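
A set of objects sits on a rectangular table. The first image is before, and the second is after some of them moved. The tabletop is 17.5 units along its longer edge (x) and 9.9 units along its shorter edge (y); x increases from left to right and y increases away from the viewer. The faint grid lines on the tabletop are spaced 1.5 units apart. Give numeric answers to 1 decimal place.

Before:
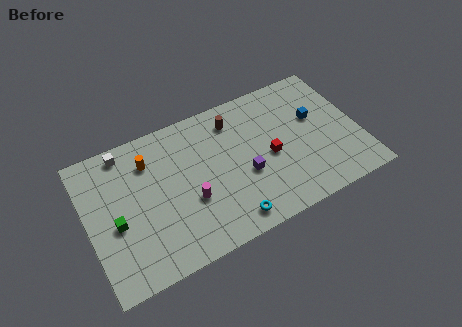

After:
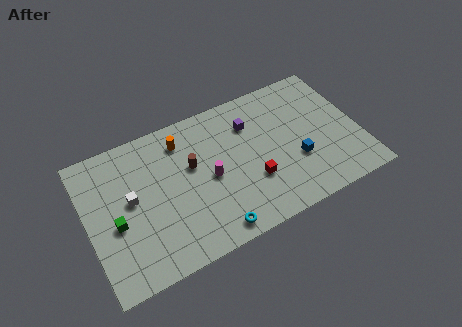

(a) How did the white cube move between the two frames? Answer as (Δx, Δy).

(0.0, -3.4)

From the two frames, the white cube sits at roughly (2.8, 8.8) before and (2.8, 5.4) after.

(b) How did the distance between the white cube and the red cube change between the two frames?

-2.0

Before: roughly 9.9 units apart; after: 7.9. That's 2.0 units closer together.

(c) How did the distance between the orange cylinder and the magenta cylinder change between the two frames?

-0.8

The distance was about 4.4 in the first image and 3.6 in the second, so they moved 0.8 units closer together.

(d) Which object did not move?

the green cube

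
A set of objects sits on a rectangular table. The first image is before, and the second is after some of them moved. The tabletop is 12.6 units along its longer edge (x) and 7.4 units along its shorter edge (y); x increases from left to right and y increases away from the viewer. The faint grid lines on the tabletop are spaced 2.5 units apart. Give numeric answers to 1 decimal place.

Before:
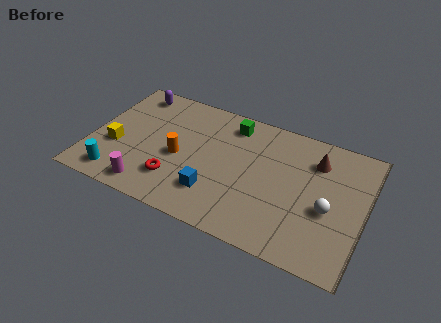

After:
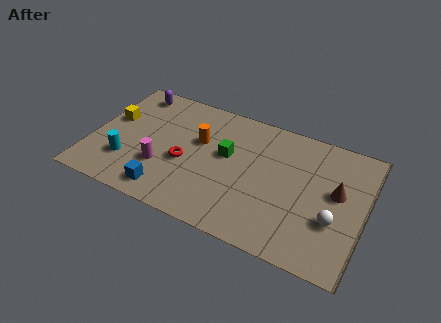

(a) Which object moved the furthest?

the blue cube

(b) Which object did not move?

the purple capsule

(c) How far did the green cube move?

1.9

The green cube was near (6.2, 6.2) before and (6.2, 4.3) after, so it travelled √(0.0² + 1.9²) ≈ 1.9 units.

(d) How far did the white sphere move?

0.6

From (11.0, 3.1) to (11.3, 2.6), the white sphere covered √(0.3² + 0.5²) ≈ 0.6 units.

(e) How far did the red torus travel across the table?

1.2

The red torus moved from about (4.1, 1.9) to (4.4, 3.1), a distance of √(0.3² + 1.2²) ≈ 1.2.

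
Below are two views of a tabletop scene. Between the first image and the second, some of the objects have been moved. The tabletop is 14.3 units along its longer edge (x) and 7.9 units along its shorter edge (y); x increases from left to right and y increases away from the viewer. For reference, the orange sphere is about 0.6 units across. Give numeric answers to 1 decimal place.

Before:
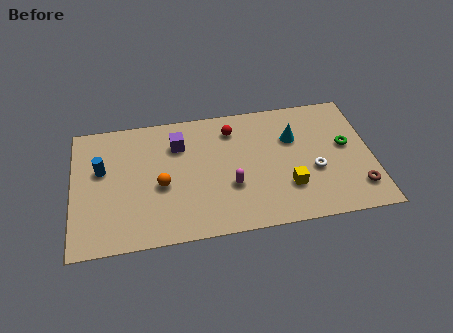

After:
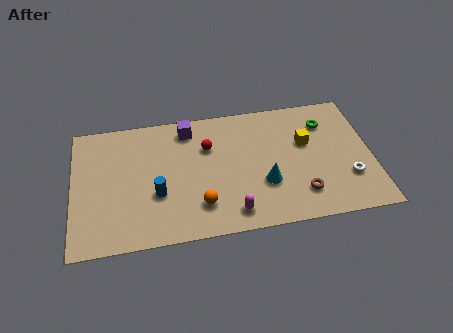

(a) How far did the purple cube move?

1.0

The purple cube moved from about (5.1, 5.8) to (5.6, 6.7), a distance of √(0.5² + 0.9²) ≈ 1.0.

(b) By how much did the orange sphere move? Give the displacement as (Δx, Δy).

(1.8, -1.5)

The orange sphere started near (4.2, 3.4) and ended near (6.0, 1.9).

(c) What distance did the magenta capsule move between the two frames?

1.6

The magenta capsule was near (7.5, 2.8) before and (7.5, 1.2) after, so it travelled √(0.0² + 1.6²) ≈ 1.6 units.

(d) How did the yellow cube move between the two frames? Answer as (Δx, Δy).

(1.0, 2.6)

The yellow cube started near (10.2, 2.3) and ended near (11.2, 4.9).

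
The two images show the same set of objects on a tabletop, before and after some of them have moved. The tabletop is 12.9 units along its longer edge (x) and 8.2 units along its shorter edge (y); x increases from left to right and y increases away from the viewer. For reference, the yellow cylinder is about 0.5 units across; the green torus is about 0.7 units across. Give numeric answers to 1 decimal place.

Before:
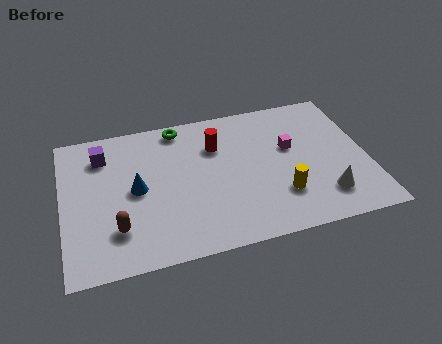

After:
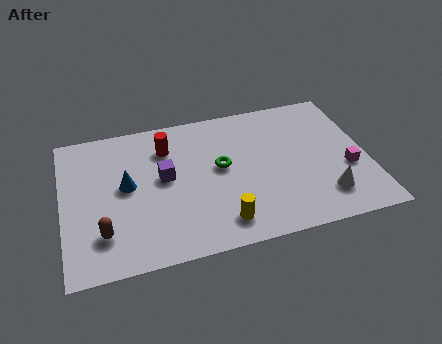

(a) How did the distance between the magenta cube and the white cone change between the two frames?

-1.6

The distance was about 3.3 in the first image and 1.7 in the second, so they moved 1.6 units closer together.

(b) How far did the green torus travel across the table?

3.2

The green torus was near (5.1, 7.3) before and (6.7, 4.5) after, so it travelled √(1.6² + 2.8²) ≈ 3.2 units.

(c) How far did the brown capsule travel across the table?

0.6

From (2.2, 2.1) to (1.6, 2.0), the brown capsule covered √(0.6² + 0.1²) ≈ 0.6 units.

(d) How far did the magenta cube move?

2.9

The magenta cube was near (9.7, 4.9) before and (12.0, 3.1) after, so it travelled √(2.3² + 1.8²) ≈ 2.9 units.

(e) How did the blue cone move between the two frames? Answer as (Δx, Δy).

(-0.4, 0.3)

From the two frames, the blue cone sits at roughly (3.1, 4.1) before and (2.7, 4.4) after.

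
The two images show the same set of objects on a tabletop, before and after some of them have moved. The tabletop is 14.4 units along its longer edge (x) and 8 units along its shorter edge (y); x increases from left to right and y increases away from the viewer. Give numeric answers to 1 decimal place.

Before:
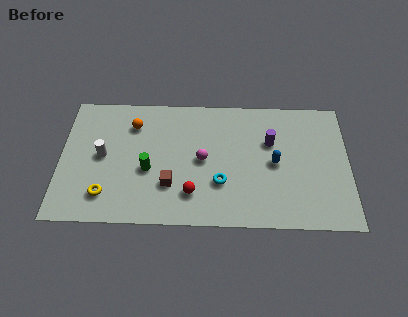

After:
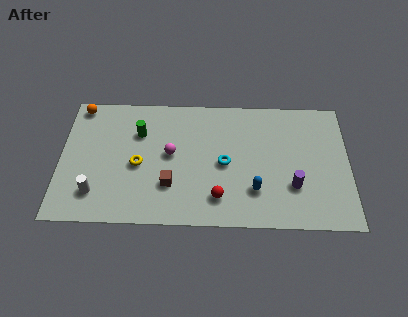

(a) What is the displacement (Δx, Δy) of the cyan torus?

(0.2, 1.2)

The cyan torus was at about (8.0, 2.6) and moved to about (8.2, 3.8).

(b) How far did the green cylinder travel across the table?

2.4

From (4.4, 3.3) to (3.9, 5.6), the green cylinder covered √(0.5² + 2.3²) ≈ 2.4 units.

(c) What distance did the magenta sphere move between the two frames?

1.6

From (7.1, 4.0) to (5.5, 4.3), the magenta sphere covered √(1.6² + 0.3²) ≈ 1.6 units.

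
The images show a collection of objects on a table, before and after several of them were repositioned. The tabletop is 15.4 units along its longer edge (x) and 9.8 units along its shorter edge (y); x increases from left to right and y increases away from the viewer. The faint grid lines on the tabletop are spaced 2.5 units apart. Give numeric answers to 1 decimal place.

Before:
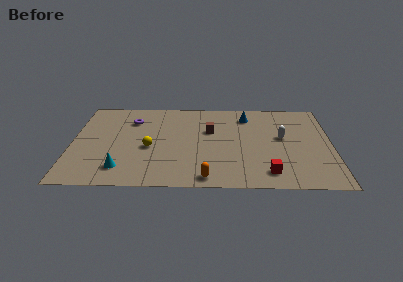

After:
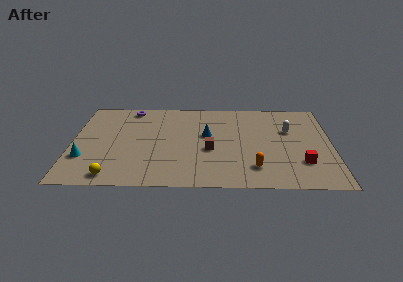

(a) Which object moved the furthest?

the yellow sphere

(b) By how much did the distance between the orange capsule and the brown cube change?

-2.0

They were about 5.2 units apart before and 3.2 after — 2.0 units closer together.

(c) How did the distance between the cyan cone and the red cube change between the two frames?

+4.2

Before: roughly 8.6 units apart; after: 12.8. That's 4.2 units further apart.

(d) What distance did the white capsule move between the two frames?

0.9

The white capsule was near (12.5, 5.5) before and (12.9, 6.3) after, so it travelled √(0.4² + 0.8²) ≈ 0.9 units.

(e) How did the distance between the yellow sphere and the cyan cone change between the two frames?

-0.3

They were about 2.8 units apart before and 2.5 after — 0.3 units closer together.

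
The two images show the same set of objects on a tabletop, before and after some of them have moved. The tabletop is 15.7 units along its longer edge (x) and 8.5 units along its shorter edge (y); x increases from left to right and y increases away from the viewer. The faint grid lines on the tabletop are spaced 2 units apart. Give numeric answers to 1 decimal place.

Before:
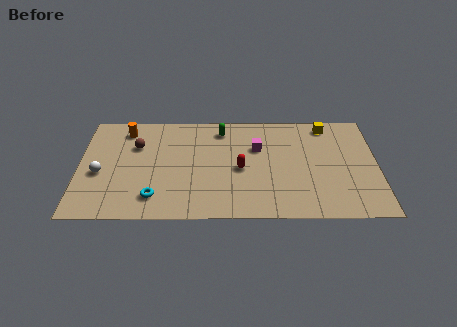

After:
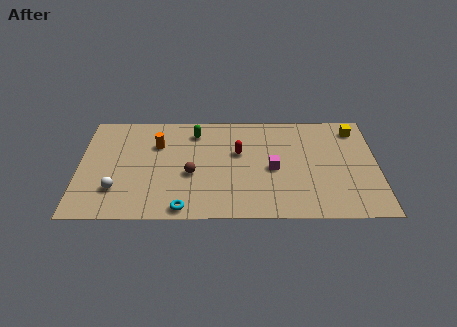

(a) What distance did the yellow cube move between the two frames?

1.5

From (13.1, 7.4) to (14.6, 7.1), the yellow cube covered √(1.5² + 0.3²) ≈ 1.5 units.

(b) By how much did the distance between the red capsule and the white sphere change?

-0.4

Before: roughly 7.4 units apart; after: 7.0. That's 0.4 units closer together.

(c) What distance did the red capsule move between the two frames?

1.3

The red capsule was near (8.5, 3.9) before and (8.4, 5.2) after, so it travelled √(0.1² + 1.3²) ≈ 1.3 units.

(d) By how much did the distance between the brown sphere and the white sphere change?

+1.2

Before: roughly 2.9 units apart; after: 4.1. That's 1.2 units further apart.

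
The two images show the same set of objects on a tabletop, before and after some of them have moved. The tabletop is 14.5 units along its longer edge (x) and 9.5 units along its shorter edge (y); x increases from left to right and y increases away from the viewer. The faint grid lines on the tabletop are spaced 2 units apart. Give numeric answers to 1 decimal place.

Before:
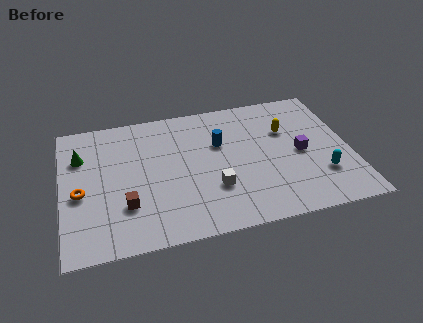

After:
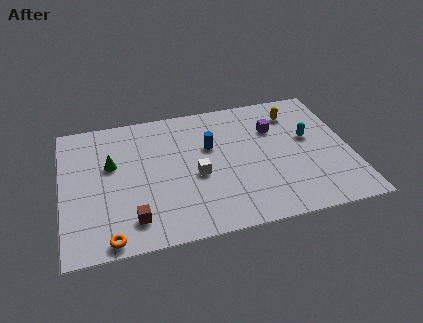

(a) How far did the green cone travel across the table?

1.7

The green cone was near (1.0, 6.7) before and (2.5, 5.8) after, so it travelled √(1.5² + 0.9²) ≈ 1.7 units.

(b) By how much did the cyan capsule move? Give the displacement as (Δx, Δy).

(-0.4, 2.8)

From the two frames, the cyan capsule sits at roughly (12.9, 2.7) before and (12.5, 5.5) after.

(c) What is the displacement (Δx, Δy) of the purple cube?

(-1.2, 2.1)

The purple cube started near (12.0, 4.5) and ended near (10.8, 6.6).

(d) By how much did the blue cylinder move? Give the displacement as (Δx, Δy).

(-0.5, -0.1)

The blue cylinder was at about (8.0, 6.1) and moved to about (7.5, 6.0).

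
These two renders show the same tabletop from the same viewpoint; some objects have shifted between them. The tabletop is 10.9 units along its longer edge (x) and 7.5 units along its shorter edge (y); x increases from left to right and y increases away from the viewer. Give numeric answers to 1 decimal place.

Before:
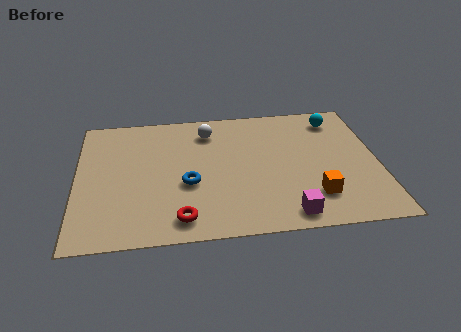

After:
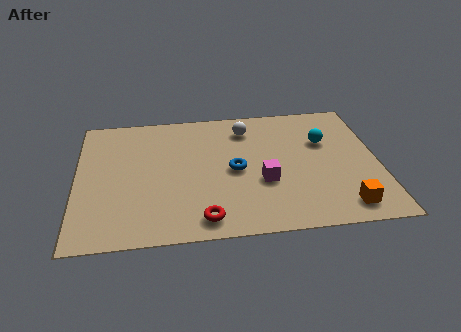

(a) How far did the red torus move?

0.8

The red torus was near (3.7, 1.1) before and (4.5, 1.0) after, so it travelled √(0.8² + 0.1²) ≈ 0.8 units.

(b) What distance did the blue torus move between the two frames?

1.8

From (4.0, 3.0) to (5.7, 3.6), the blue torus covered √(1.7² + 0.6²) ≈ 1.8 units.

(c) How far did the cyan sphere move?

1.4

From (9.5, 6.2) to (9.0, 4.9), the cyan sphere covered √(0.5² + 1.3²) ≈ 1.4 units.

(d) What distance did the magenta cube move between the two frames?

2.1

The magenta cube was near (7.5, 0.9) before and (6.7, 2.8) after, so it travelled √(0.8² + 1.9²) ≈ 2.1 units.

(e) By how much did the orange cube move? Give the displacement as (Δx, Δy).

(1.0, -0.7)

From the two frames, the orange cube sits at roughly (8.5, 1.8) before and (9.5, 1.1) after.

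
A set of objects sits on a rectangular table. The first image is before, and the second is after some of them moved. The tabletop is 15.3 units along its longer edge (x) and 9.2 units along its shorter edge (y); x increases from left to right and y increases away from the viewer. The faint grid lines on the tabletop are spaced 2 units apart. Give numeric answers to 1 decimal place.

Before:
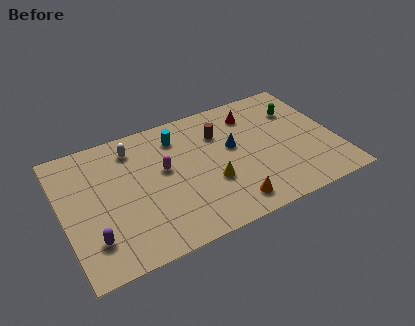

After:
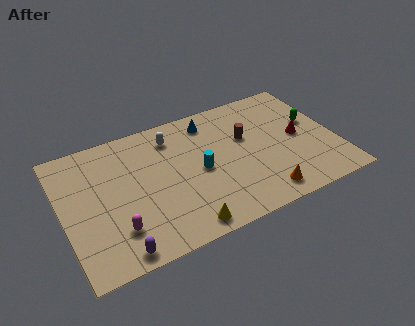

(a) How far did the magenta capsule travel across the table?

4.2

The magenta capsule moved from about (5.7, 5.3) to (2.7, 2.3), a distance of √(3.0² + 3.0²) ≈ 4.2.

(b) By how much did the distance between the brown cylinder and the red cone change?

+1.0

Before: roughly 2.1 units apart; after: 3.1. That's 1.0 units further apart.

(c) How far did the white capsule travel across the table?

2.2

From (4.2, 7.5) to (6.4, 7.4), the white capsule covered √(2.2² + 0.1²) ≈ 2.2 units.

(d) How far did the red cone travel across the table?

3.5

The red cone moved from about (11.0, 7.3) to (13.3, 4.6), a distance of √(2.3² + 2.7²) ≈ 3.5.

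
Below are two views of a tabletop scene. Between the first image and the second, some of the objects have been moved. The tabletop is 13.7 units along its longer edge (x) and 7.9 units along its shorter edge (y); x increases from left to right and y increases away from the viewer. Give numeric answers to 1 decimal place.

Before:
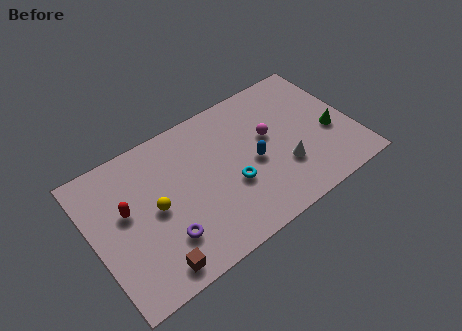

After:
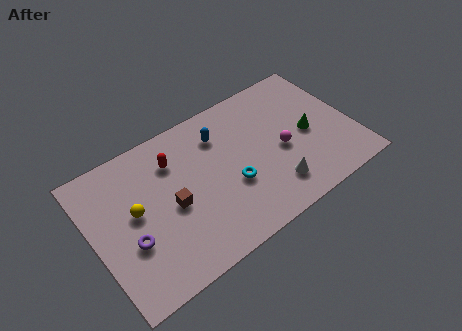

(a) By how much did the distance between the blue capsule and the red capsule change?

-4.2

Before: roughly 6.7 units apart; after: 2.5. That's 4.2 units closer together.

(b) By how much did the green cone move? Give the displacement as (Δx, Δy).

(-1.1, 0.5)

The green cone started near (12.5, 3.2) and ended near (11.4, 3.7).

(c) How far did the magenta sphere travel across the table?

1.2

The magenta sphere moved from about (9.4, 4.6) to (9.9, 3.5), a distance of √(0.5² + 1.1²) ≈ 1.2.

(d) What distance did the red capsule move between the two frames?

3.0

The red capsule was near (1.8, 4.6) before and (4.5, 5.9) after, so it travelled √(2.7² + 1.3²) ≈ 3.0 units.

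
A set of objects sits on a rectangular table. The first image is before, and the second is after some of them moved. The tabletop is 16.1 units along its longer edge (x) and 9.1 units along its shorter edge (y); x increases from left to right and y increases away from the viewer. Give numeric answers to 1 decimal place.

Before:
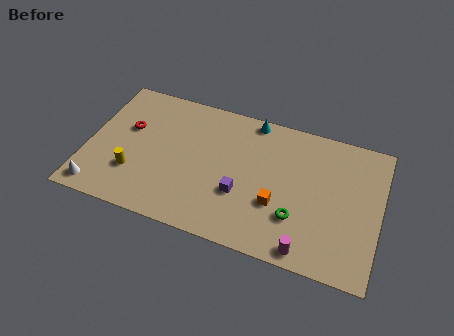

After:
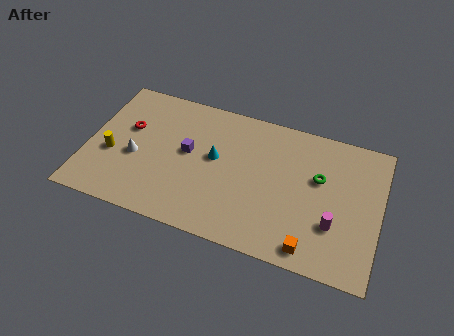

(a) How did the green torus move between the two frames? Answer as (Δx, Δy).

(1.0, 2.9)

The green torus was at about (11.7, 2.7) and moved to about (12.7, 5.6).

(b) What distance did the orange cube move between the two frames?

2.9

From (10.6, 3.2) to (12.6, 1.1), the orange cube covered √(2.0² + 2.1²) ≈ 2.9 units.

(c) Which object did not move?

the red torus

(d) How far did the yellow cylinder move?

1.6

The yellow cylinder was near (2.7, 2.7) before and (1.4, 3.6) after, so it travelled √(1.3² + 0.9²) ≈ 1.6 units.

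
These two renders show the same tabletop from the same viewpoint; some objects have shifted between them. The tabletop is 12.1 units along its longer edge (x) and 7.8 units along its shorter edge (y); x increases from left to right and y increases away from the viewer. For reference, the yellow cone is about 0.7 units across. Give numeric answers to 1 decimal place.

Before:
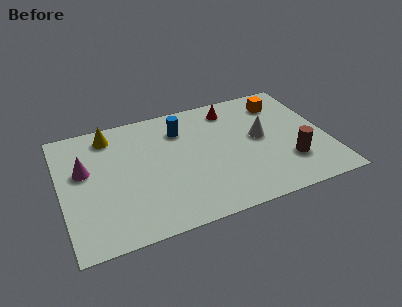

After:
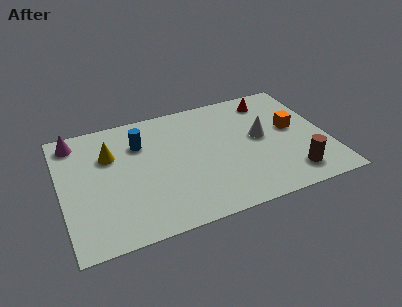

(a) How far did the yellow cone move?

1.3

The yellow cone was near (2.4, 6.6) before and (2.3, 5.3) after, so it travelled √(0.1² + 1.3²) ≈ 1.3 units.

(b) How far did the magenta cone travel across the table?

2.0

The magenta cone moved from about (1.1, 4.7) to (0.8, 6.7), a distance of √(0.3² + 2.0²) ≈ 2.0.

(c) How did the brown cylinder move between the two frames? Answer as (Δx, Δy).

(0.0, -0.8)

The brown cylinder was at about (10.2, 2.2) and moved to about (10.2, 1.4).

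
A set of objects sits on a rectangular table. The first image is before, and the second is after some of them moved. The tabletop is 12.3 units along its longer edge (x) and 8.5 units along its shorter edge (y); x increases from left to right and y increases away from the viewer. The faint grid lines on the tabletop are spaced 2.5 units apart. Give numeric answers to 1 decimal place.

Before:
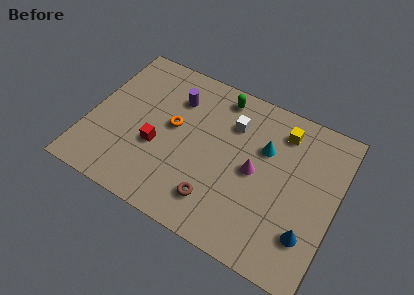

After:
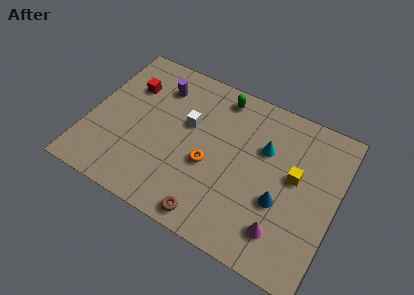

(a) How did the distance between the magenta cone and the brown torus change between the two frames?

+0.6

They were about 2.9 units apart before and 3.5 after — 0.6 units further apart.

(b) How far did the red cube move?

3.2

The red cube moved from about (3.5, 3.3) to (1.7, 6.0), a distance of √(1.8² + 2.7²) ≈ 3.2.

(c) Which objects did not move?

the cyan cone and the green capsule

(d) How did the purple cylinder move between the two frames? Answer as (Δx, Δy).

(-0.9, 0.3)

The purple cylinder started near (4.0, 6.3) and ended near (3.1, 6.6).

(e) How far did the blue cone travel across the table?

1.8

The blue cone moved from about (11.2, 2.2) to (9.7, 3.2), a distance of √(1.5² + 1.0²) ≈ 1.8.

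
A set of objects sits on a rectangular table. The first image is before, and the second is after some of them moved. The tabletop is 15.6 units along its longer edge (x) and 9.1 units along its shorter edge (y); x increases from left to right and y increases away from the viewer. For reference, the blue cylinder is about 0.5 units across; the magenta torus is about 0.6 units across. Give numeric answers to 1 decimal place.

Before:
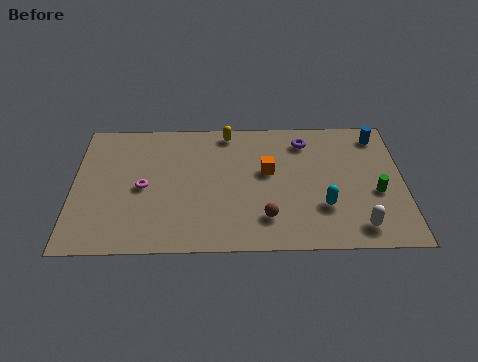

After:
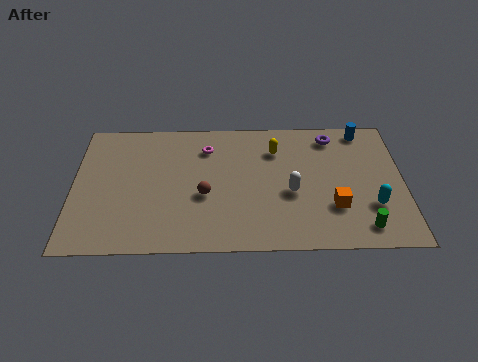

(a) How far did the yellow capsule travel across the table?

2.6

The yellow capsule moved from about (7.3, 8.1) to (9.6, 6.8), a distance of √(2.3² + 1.3²) ≈ 2.6.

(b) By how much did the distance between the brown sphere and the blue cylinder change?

+1.0

They were about 7.8 units apart before and 8.8 after — 1.0 units further apart.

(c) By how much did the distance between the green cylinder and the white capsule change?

+1.6

The distance was about 2.5 in the first image and 4.1 in the second, so they moved 1.6 units further apart.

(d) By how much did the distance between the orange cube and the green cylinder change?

-3.4

The distance was about 5.3 in the first image and 1.9 in the second, so they moved 3.4 units closer together.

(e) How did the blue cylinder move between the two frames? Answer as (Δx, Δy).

(-0.7, 0.4)

The blue cylinder was at about (14.5, 7.7) and moved to about (13.8, 8.1).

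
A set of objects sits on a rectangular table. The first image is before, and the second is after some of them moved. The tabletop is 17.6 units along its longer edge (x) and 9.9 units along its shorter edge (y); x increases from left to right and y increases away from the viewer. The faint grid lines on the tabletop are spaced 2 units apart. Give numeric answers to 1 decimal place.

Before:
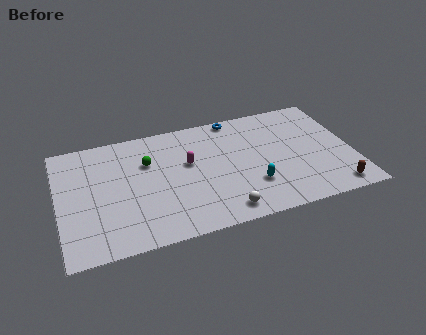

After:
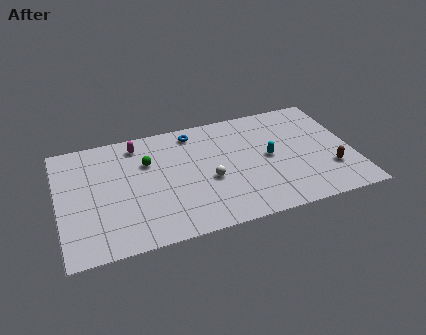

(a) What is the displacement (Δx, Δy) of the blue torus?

(-2.6, -0.6)

The blue torus was at about (10.9, 9.1) and moved to about (8.3, 8.5).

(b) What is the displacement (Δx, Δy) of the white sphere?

(-0.6, 2.8)

The white sphere started near (9.5, 1.3) and ended near (8.9, 4.1).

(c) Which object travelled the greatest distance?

the magenta capsule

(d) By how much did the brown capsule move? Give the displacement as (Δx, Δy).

(-0.1, 1.7)

The brown capsule was at about (16.2, 1.2) and moved to about (16.1, 2.9).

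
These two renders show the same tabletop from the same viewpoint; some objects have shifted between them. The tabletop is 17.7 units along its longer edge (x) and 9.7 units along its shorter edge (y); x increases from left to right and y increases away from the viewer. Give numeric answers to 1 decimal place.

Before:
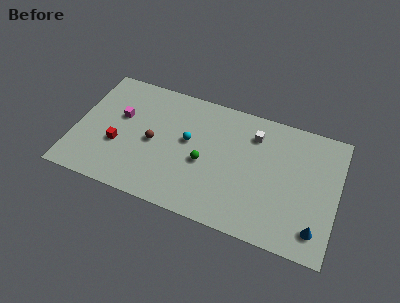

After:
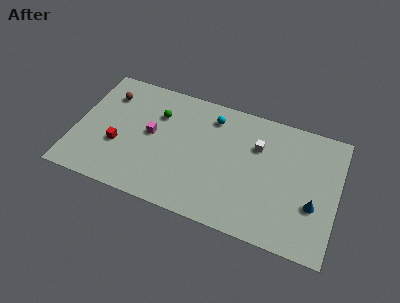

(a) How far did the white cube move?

0.9

The white cube was near (11.9, 7.5) before and (12.2, 6.7) after, so it travelled √(0.3² + 0.8²) ≈ 0.9 units.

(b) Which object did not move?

the red cube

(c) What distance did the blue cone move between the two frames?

1.7

From (16.5, 1.8) to (16.2, 3.5), the blue cone covered √(0.3² + 1.7²) ≈ 1.7 units.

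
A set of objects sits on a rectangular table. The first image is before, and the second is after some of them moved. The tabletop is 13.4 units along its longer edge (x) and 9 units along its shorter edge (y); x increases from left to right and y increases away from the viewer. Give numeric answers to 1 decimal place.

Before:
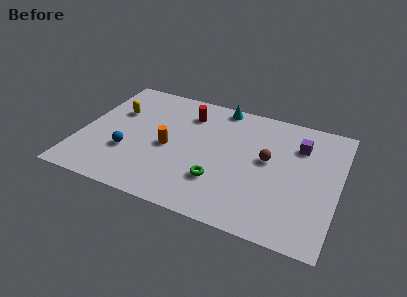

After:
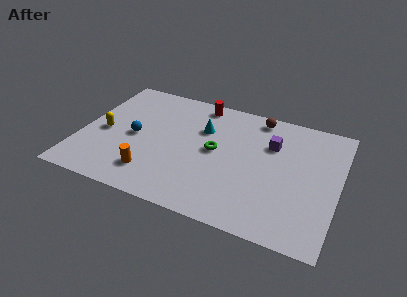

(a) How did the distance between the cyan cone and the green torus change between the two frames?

-4.0

They were about 5.6 units apart before and 1.6 after — 4.0 units closer together.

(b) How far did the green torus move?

2.1

The green torus was near (7.4, 2.6) before and (7.0, 4.7) after, so it travelled √(0.4² + 2.1²) ≈ 2.1 units.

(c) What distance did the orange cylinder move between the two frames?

2.3

The orange cylinder moved from about (4.6, 4.1) to (4.0, 1.9), a distance of √(0.6² + 2.2²) ≈ 2.3.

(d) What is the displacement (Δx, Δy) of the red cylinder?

(0.5, 1.0)

The red cylinder started near (5.3, 7.0) and ended near (5.8, 8.0).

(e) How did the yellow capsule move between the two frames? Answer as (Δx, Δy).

(-0.4, -1.8)

From the two frames, the yellow capsule sits at roughly (1.6, 5.9) before and (1.2, 4.1) after.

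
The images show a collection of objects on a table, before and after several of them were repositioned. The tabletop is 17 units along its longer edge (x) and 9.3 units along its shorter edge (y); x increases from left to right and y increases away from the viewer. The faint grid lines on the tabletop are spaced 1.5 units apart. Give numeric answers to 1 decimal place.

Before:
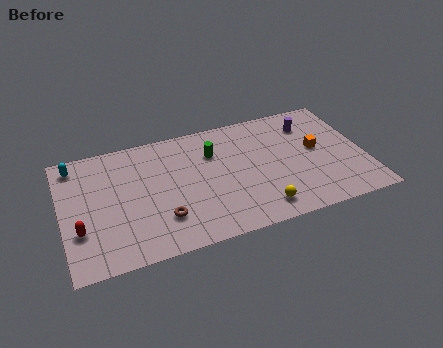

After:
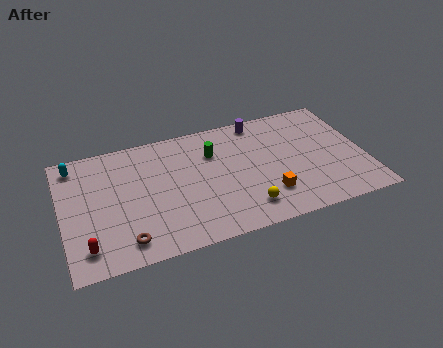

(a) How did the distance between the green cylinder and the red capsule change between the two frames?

+0.4

They were about 8.5 units apart before and 8.9 after — 0.4 units further apart.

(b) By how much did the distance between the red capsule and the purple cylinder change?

-1.8

They were about 13.9 units apart before and 12.1 after — 1.8 units closer together.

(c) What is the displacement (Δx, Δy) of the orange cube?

(-3.1, -2.7)

The orange cube was at about (14.4, 5.1) and moved to about (11.3, 2.4).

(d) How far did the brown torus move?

2.3

From (5.4, 2.5) to (3.3, 1.5), the brown torus covered √(2.1² + 1.0²) ≈ 2.3 units.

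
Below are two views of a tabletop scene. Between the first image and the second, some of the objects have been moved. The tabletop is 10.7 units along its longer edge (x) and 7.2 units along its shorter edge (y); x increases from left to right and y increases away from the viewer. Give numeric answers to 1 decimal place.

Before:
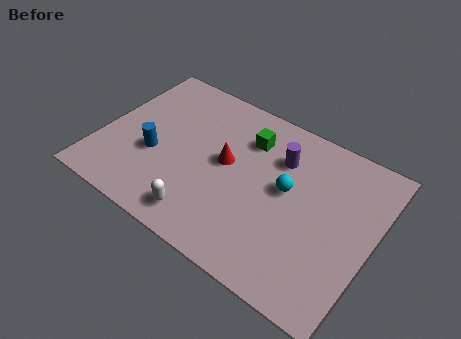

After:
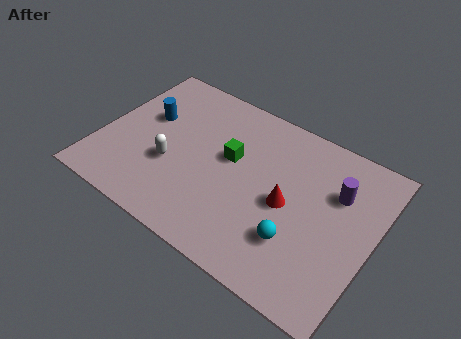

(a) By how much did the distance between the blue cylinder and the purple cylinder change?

+2.3

They were about 5.2 units apart before and 7.5 after — 2.3 units further apart.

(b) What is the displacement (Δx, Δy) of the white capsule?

(-1.6, 1.6)

The white capsule was at about (4.5, 1.1) and moved to about (2.9, 2.7).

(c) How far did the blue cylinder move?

1.7

The blue cylinder moved from about (2.2, 2.8) to (1.6, 4.4), a distance of √(0.6² + 1.6²) ≈ 1.7.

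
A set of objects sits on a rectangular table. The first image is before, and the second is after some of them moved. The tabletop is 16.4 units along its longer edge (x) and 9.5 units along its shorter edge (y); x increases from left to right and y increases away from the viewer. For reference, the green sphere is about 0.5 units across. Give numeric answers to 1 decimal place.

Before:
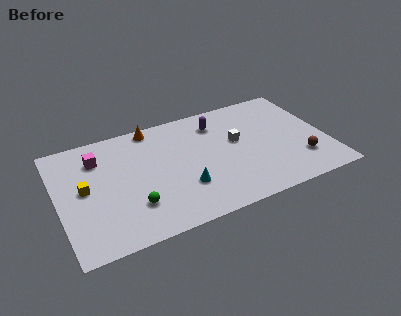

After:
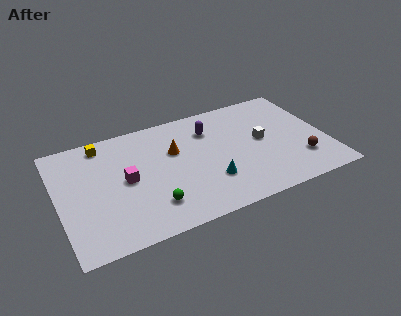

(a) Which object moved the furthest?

the yellow cube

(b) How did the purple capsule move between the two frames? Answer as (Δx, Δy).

(-0.5, -0.4)

The purple capsule started near (10.0, 7.5) and ended near (9.5, 7.1).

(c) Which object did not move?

the brown sphere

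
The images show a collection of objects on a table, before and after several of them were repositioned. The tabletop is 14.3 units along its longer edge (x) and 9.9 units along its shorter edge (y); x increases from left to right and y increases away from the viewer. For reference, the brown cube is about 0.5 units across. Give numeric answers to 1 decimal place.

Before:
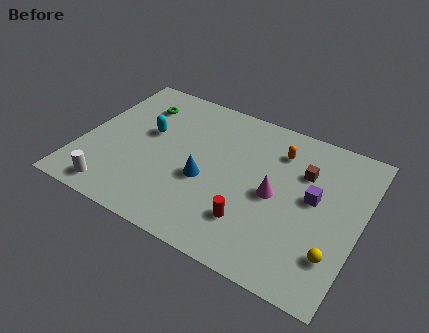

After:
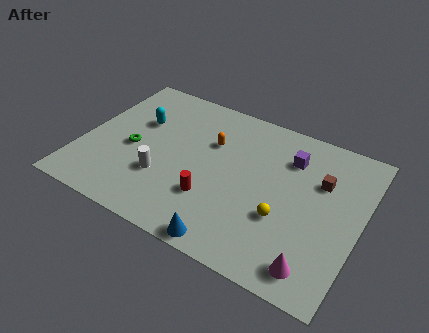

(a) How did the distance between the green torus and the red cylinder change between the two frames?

-3.8

They were about 8.4 units apart before and 4.6 after — 3.8 units closer together.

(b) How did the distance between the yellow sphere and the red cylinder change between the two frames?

-0.6

Before: roughly 4.2 units apart; after: 3.6. That's 0.6 units closer together.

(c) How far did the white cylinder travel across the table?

3.0

The white cylinder moved from about (2.2, 1.2) to (4.4, 3.2), a distance of √(2.2² + 2.0²) ≈ 3.0.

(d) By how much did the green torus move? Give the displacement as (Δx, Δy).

(0.2, -3.2)

The green torus was at about (2.4, 7.6) and moved to about (2.6, 4.4).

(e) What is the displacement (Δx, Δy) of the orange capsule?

(-3.4, -1.0)

The orange capsule started near (9.8, 7.6) and ended near (6.4, 6.6).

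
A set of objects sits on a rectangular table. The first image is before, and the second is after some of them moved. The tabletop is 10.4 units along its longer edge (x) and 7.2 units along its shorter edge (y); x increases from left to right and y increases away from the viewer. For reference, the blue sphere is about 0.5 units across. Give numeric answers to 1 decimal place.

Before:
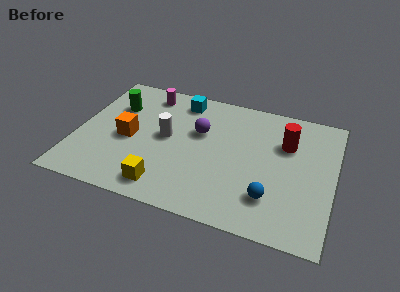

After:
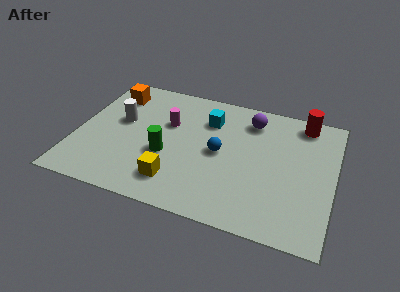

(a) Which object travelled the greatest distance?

the green cylinder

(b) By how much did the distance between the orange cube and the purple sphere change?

+2.7

The distance was about 3.0 in the first image and 5.7 in the second, so they moved 2.7 units further apart.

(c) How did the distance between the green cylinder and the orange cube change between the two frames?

+2.0

They were about 1.8 units apart before and 3.8 after — 2.0 units further apart.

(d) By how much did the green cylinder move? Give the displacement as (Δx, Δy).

(2.3, -2.2)

The green cylinder was at about (1.4, 5.0) and moved to about (3.7, 2.8).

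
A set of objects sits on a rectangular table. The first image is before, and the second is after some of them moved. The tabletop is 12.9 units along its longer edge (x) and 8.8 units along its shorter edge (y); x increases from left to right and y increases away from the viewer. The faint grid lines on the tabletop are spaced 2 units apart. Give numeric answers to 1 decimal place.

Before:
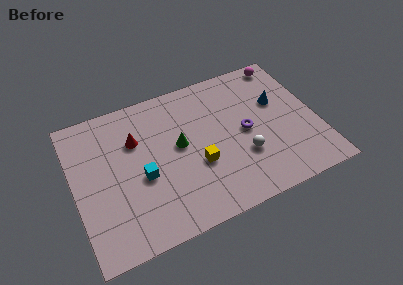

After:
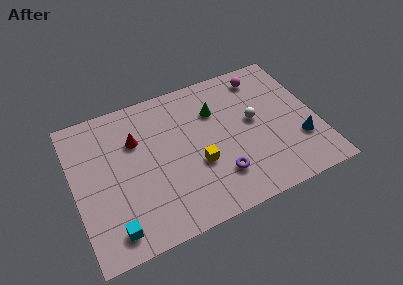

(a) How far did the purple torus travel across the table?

2.7

The purple torus was near (9.1, 4.3) before and (7.4, 2.2) after, so it travelled √(1.7² + 2.1²) ≈ 2.7 units.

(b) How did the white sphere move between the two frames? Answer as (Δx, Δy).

(0.8, 1.9)

The white sphere was at about (8.8, 2.9) and moved to about (9.6, 4.8).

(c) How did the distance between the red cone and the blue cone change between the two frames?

+1.4

Before: roughly 7.6 units apart; after: 9.0. That's 1.4 units further apart.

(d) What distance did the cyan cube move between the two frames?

3.0

From (3.5, 3.7) to (1.7, 1.3), the cyan cube covered √(1.8² + 2.4²) ≈ 3.0 units.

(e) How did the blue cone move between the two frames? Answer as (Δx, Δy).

(0.8, -2.8)

From the two frames, the blue cone sits at roughly (11.0, 5.5) before and (11.8, 2.7) after.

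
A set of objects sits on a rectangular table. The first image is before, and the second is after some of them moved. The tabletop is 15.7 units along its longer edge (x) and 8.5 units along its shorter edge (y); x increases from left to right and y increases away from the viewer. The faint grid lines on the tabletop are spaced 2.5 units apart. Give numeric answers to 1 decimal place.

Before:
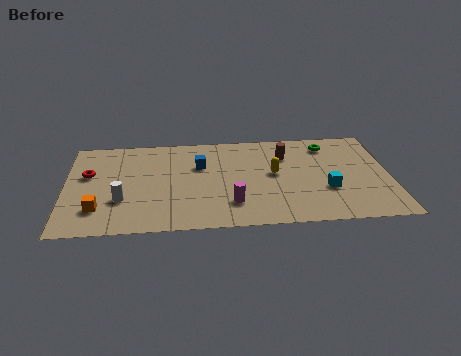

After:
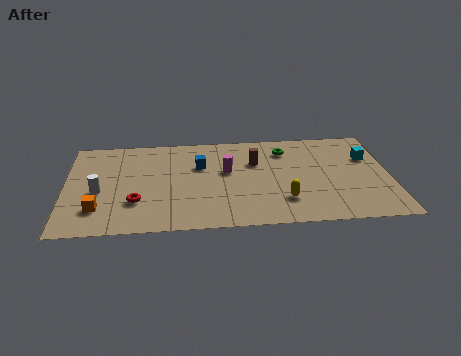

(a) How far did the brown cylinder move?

1.6

The brown cylinder was near (10.7, 6.2) before and (9.2, 5.7) after, so it travelled √(1.5² + 0.5²) ≈ 1.6 units.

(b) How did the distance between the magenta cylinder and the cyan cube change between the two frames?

+2.2

They were about 4.7 units apart before and 6.9 after — 2.2 units further apart.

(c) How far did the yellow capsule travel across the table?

2.4

The yellow capsule moved from about (10.1, 4.6) to (10.5, 2.2), a distance of √(0.4² + 2.4²) ≈ 2.4.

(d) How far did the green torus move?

2.1

The green torus was near (12.8, 7.0) before and (10.7, 6.7) after, so it travelled √(2.1² + 0.3²) ≈ 2.1 units.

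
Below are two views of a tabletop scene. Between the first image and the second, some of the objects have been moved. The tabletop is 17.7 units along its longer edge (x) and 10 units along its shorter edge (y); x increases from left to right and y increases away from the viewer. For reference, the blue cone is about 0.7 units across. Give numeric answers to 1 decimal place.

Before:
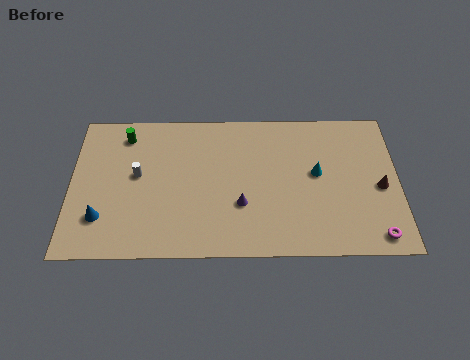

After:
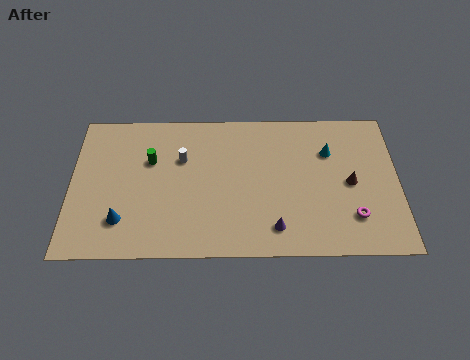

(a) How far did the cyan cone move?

1.7

From (13.3, 5.5) to (14.0, 7.0), the cyan cone covered √(0.7² + 1.5²) ≈ 1.7 units.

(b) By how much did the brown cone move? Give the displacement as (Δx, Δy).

(-1.6, 0.3)

The brown cone started near (16.7, 4.5) and ended near (15.1, 4.8).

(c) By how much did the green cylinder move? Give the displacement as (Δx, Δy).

(1.4, -1.8)

From the two frames, the green cylinder sits at roughly (2.9, 8.3) before and (4.3, 6.5) after.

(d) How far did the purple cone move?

2.4

From (9.2, 3.4) to (11.0, 1.8), the purple cone covered √(1.8² + 1.6²) ≈ 2.4 units.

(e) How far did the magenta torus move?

1.8

From (16.4, 1.2) to (15.2, 2.5), the magenta torus covered √(1.2² + 1.3²) ≈ 1.8 units.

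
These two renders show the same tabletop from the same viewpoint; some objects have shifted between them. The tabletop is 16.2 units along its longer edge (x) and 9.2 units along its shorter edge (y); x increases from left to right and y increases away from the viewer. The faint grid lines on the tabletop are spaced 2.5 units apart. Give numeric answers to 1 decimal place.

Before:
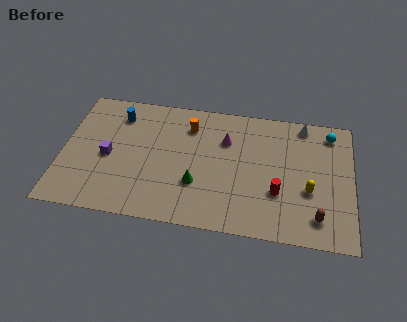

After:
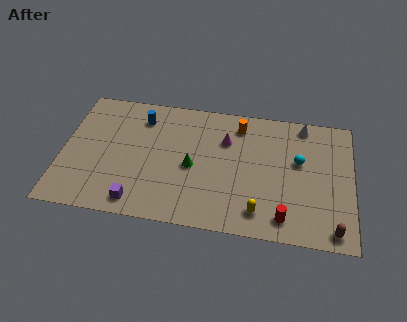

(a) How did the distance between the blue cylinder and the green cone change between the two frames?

-2.0

Before: roughly 6.3 units apart; after: 4.3. That's 2.0 units closer together.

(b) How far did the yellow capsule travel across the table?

3.3

From (13.8, 3.5) to (11.1, 1.6), the yellow capsule covered √(2.7² + 1.9²) ≈ 3.3 units.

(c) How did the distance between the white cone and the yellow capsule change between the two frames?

+2.3

The distance was about 4.7 in the first image and 7.0 in the second, so they moved 2.3 units further apart.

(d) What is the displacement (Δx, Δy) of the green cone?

(-0.3, 1.2)

From the two frames, the green cone sits at roughly (7.6, 3.0) before and (7.3, 4.2) after.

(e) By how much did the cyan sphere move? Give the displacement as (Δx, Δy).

(-1.7, -2.3)

From the two frames, the cyan sphere sits at roughly (14.9, 7.8) before and (13.2, 5.5) after.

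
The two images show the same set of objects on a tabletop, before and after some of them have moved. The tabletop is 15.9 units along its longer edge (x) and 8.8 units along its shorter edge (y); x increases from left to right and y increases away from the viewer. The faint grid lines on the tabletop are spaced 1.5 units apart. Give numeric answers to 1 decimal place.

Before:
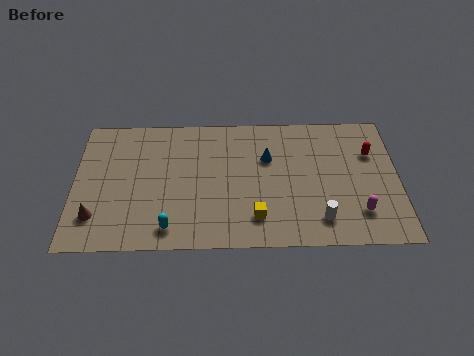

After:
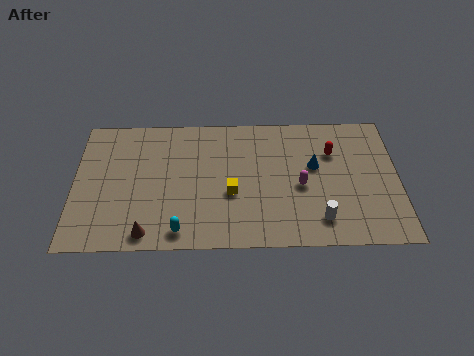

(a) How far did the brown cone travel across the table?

2.7

The brown cone was near (1.1, 2.1) before and (3.6, 1.0) after, so it travelled √(2.5² + 1.1²) ≈ 2.7 units.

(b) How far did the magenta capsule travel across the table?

3.3

From (13.9, 2.1) to (11.1, 3.9), the magenta capsule covered √(2.8² + 1.8²) ≈ 3.3 units.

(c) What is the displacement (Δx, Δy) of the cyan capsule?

(0.5, -0.2)

From the two frames, the cyan capsule sits at roughly (4.7, 1.3) before and (5.2, 1.1) after.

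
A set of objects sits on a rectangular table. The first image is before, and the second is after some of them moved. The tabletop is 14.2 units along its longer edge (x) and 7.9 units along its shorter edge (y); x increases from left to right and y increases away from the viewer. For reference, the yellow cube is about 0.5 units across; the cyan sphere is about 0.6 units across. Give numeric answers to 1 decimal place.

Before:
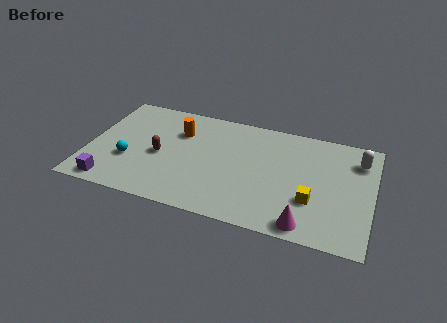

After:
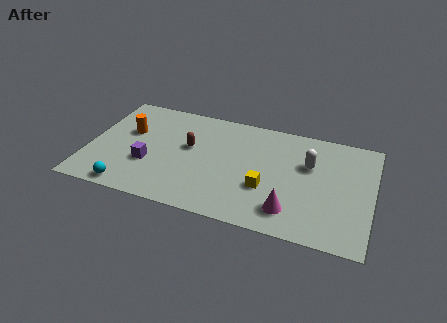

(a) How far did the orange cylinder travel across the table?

2.6

From (4.4, 5.6) to (1.9, 4.9), the orange cylinder covered √(2.5² + 0.7²) ≈ 2.6 units.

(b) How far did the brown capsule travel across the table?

1.7

From (3.6, 3.6) to (5.0, 4.6), the brown capsule covered √(1.4² + 1.0²) ≈ 1.7 units.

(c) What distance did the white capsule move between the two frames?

2.6

From (13.4, 6.1) to (11.0, 5.1), the white capsule covered √(2.4² + 1.0²) ≈ 2.6 units.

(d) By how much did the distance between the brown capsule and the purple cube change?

-0.9

They were about 3.5 units apart before and 2.6 after — 0.9 units closer together.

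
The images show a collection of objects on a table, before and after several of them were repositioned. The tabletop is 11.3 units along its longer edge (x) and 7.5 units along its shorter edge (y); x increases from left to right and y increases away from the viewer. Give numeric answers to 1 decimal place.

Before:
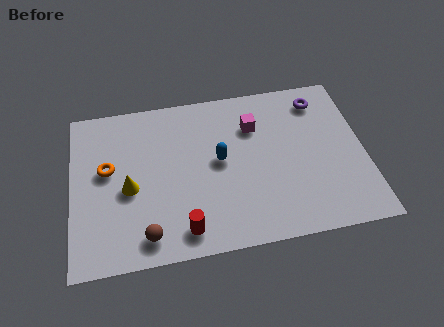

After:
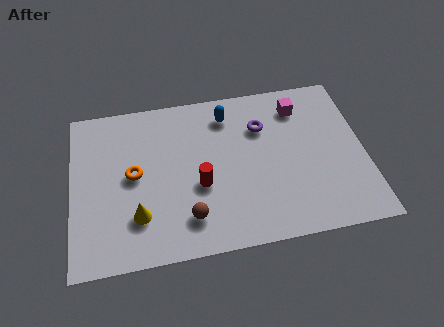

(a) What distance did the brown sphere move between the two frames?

1.7

From (2.8, 1.1) to (4.4, 1.6), the brown sphere covered √(1.6² + 0.5²) ≈ 1.7 units.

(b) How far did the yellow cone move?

1.3

The yellow cone moved from about (2.2, 3.3) to (2.5, 2.0), a distance of √(0.3² + 1.3²) ≈ 1.3.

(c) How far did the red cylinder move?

2.0

From (4.2, 1.1) to (4.9, 3.0), the red cylinder covered √(0.7² + 1.9²) ≈ 2.0 units.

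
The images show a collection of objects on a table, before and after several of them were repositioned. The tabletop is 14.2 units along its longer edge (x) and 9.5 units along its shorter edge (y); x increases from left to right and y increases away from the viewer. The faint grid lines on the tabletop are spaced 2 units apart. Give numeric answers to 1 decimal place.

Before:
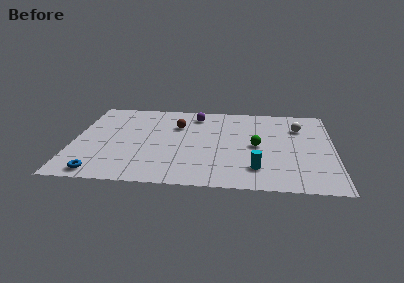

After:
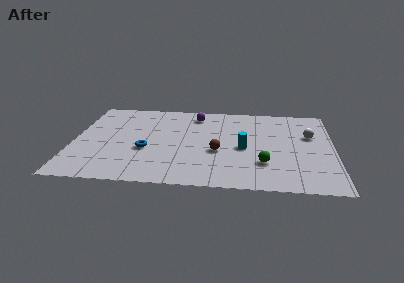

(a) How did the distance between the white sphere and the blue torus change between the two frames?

-3.0

They were about 12.2 units apart before and 9.2 after — 3.0 units closer together.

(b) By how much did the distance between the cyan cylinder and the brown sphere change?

-4.8

The distance was about 6.3 in the first image and 1.5 in the second, so they moved 4.8 units closer together.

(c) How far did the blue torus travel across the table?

3.6

The blue torus moved from about (1.6, 1.0) to (4.0, 3.7), a distance of √(2.4² + 2.7²) ≈ 3.6.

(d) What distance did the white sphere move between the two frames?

1.1

The white sphere moved from about (12.3, 6.9) to (12.9, 6.0), a distance of √(0.6² + 0.9²) ≈ 1.1.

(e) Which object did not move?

the purple sphere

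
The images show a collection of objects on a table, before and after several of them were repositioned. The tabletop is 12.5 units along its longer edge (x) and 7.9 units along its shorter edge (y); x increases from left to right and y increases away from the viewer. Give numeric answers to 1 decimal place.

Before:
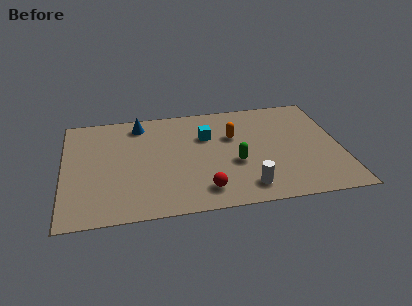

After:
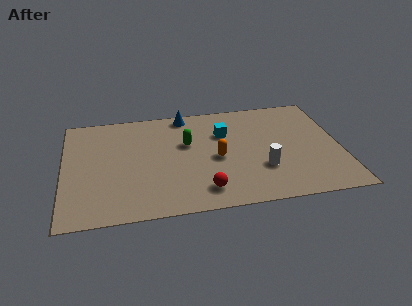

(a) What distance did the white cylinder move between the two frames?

1.4

From (8.1, 1.3) to (8.9, 2.5), the white cylinder covered √(0.8² + 1.2²) ≈ 1.4 units.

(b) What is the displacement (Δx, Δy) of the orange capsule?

(-0.8, -1.5)

The orange capsule was at about (7.7, 5.1) and moved to about (6.9, 3.6).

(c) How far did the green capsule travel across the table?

2.8

From (7.7, 3.1) to (5.6, 4.9), the green capsule covered √(2.1² + 1.8²) ≈ 2.8 units.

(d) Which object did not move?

the red sphere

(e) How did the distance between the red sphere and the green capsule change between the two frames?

+1.3

They were about 2.3 units apart before and 3.6 after — 1.3 units further apart.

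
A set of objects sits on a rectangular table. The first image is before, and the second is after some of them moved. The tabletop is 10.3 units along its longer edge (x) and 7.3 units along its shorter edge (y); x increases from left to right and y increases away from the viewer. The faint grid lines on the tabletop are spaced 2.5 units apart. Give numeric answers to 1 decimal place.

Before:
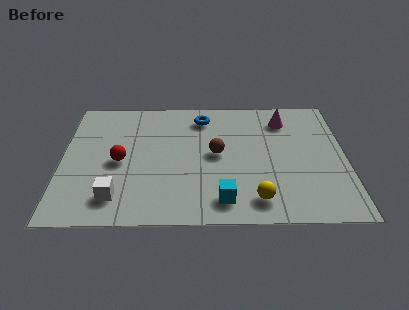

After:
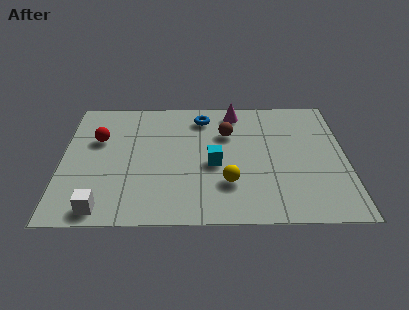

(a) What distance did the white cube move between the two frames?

0.8

The white cube was near (2.0, 1.4) before and (1.5, 0.8) after, so it travelled √(0.5² + 0.6²) ≈ 0.8 units.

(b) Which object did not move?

the blue torus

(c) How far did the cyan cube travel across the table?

2.0

From (5.8, 1.2) to (5.5, 3.2), the cyan cube covered √(0.3² + 2.0²) ≈ 2.0 units.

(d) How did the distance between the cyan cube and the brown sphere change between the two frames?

-0.7

The distance was about 2.6 in the first image and 1.9 in the second, so they moved 0.7 units closer together.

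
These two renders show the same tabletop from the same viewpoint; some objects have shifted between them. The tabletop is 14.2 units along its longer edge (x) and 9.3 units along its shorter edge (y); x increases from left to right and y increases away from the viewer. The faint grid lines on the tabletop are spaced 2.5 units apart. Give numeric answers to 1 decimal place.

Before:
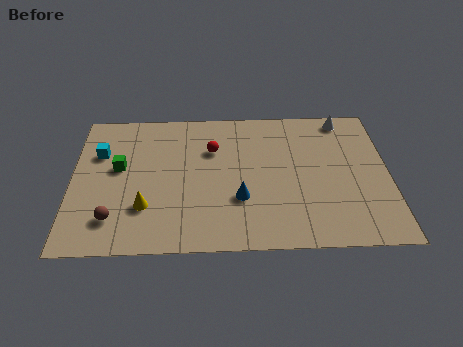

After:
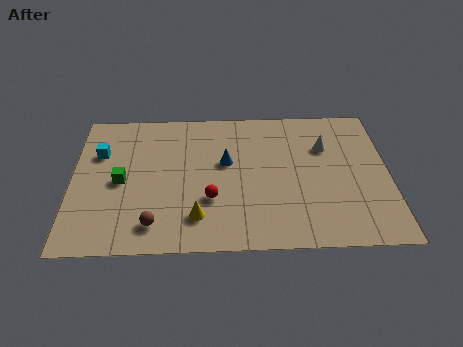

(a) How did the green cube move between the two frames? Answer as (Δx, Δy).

(0.1, -0.9)

The green cube was at about (2.1, 5.3) and moved to about (2.2, 4.4).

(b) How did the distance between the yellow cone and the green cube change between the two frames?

+1.3

The distance was about 2.9 in the first image and 4.2 in the second, so they moved 1.3 units further apart.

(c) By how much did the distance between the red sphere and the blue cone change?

-1.0

They were about 3.5 units apart before and 2.5 after — 1.0 units closer together.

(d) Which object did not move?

the cyan cube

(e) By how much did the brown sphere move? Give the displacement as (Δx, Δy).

(1.8, -0.4)

The brown sphere started near (1.9, 2.0) and ended near (3.7, 1.6).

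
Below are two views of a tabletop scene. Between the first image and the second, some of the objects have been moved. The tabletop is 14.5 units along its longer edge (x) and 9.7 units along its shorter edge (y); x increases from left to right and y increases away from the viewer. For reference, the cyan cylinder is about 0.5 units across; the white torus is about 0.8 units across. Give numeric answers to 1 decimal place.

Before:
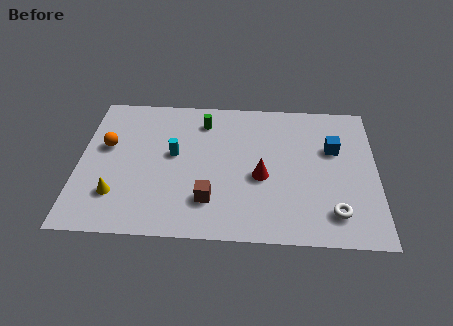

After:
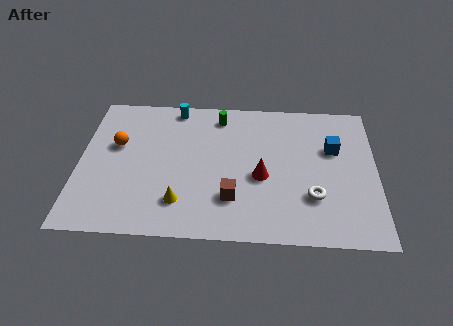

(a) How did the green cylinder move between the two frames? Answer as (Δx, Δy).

(0.8, 0.4)

From the two frames, the green cylinder sits at roughly (6.0, 7.8) before and (6.8, 8.2) after.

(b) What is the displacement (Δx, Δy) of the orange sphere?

(0.5, 0.1)

From the two frames, the orange sphere sits at roughly (1.3, 5.8) before and (1.8, 5.9) after.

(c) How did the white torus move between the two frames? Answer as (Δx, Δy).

(-1.0, 1.0)

The white torus started near (12.4, 1.9) and ended near (11.4, 2.9).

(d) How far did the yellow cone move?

3.1

The yellow cone was near (1.9, 2.5) before and (5.0, 2.2) after, so it travelled √(3.1² + 0.3²) ≈ 3.1 units.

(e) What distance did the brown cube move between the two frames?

1.1

The brown cube moved from about (6.4, 2.4) to (7.5, 2.6), a distance of √(1.1² + 0.2²) ≈ 1.1.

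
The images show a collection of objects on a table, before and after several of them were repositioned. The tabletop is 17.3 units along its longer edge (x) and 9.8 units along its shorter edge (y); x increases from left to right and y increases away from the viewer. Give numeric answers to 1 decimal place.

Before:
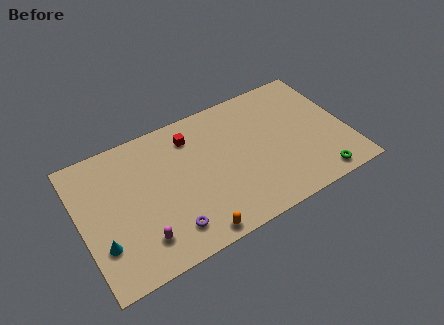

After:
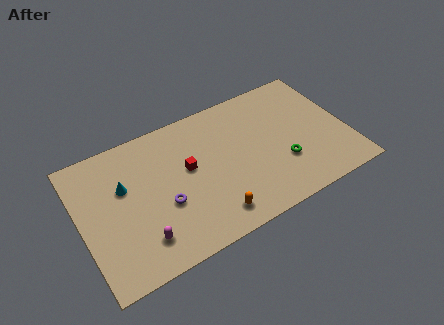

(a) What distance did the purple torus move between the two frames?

1.9

From (5.3, 1.9) to (5.2, 3.8), the purple torus covered √(0.1² + 1.9²) ≈ 1.9 units.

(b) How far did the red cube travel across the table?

2.3

From (7.5, 7.8) to (7.0, 5.6), the red cube covered √(0.5² + 2.2²) ≈ 2.3 units.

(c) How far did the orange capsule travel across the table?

1.5

The orange capsule moved from about (6.7, 0.9) to (8.0, 1.6), a distance of √(1.3² + 0.7²) ≈ 1.5.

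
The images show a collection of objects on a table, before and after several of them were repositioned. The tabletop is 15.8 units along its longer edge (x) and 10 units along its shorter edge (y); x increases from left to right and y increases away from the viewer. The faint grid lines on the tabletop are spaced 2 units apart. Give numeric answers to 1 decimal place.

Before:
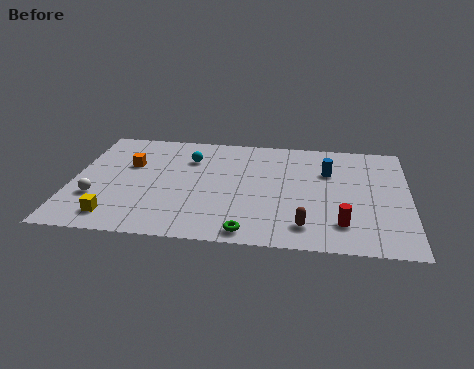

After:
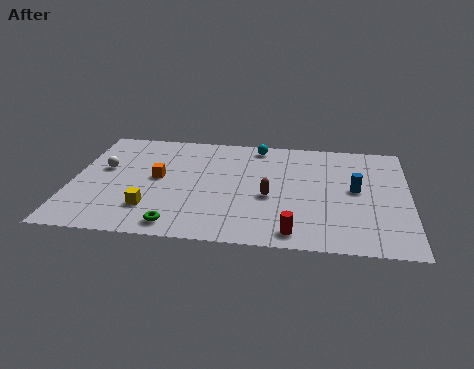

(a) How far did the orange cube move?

1.8

The orange cube moved from about (2.6, 6.4) to (4.0, 5.3), a distance of √(1.4² + 1.1²) ≈ 1.8.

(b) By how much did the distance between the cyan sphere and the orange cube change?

+2.9

Before: roughly 2.9 units apart; after: 5.8. That's 2.9 units further apart.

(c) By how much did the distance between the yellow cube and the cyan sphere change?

+1.5

They were about 6.5 units apart before and 8.0 after — 1.5 units further apart.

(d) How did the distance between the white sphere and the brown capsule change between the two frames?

-1.8

Before: roughly 9.9 units apart; after: 8.1. That's 1.8 units closer together.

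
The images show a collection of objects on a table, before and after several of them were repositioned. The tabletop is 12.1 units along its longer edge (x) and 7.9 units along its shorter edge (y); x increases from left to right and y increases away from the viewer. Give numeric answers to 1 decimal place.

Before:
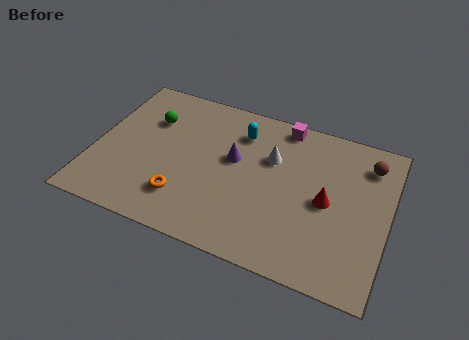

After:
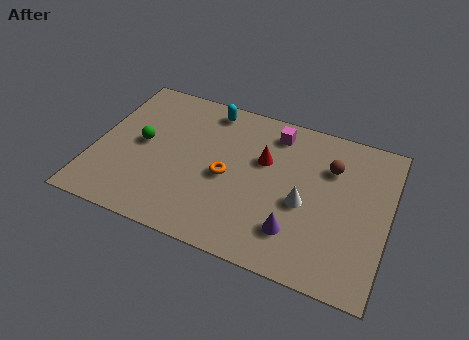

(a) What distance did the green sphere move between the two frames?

1.4

The green sphere was near (2.1, 5.5) before and (1.9, 4.1) after, so it travelled √(0.2² + 1.4²) ≈ 1.4 units.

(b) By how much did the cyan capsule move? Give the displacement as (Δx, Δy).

(-1.4, 0.8)

The cyan capsule was at about (5.8, 6.1) and moved to about (4.4, 6.9).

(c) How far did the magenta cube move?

0.6

The magenta cube was near (7.5, 7.1) before and (7.2, 6.6) after, so it travelled √(0.3² + 0.5²) ≈ 0.6 units.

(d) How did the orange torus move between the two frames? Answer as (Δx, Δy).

(1.6, 1.7)

The orange torus was at about (3.9, 1.9) and moved to about (5.5, 3.6).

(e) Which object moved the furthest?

the purple cone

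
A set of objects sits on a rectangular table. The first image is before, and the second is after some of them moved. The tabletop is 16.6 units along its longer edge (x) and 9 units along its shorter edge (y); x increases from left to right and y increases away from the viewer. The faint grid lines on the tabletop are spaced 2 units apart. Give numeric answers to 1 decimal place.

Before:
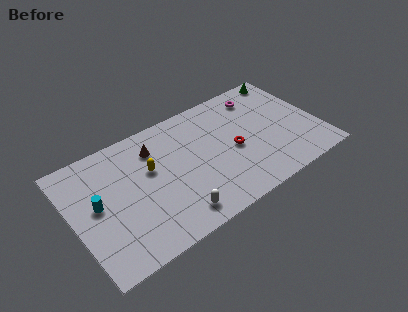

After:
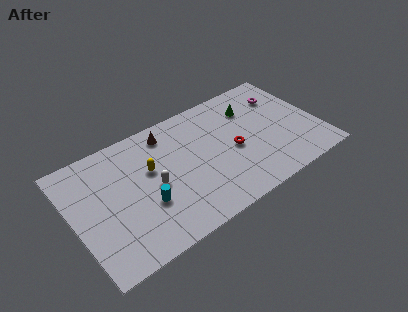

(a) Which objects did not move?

the yellow capsule and the red torus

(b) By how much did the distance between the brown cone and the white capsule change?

-1.8

The distance was about 5.5 in the first image and 3.7 in the second, so they moved 1.8 units closer together.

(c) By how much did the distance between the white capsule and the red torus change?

+0.3

They were about 5.2 units apart before and 5.5 after — 0.3 units further apart.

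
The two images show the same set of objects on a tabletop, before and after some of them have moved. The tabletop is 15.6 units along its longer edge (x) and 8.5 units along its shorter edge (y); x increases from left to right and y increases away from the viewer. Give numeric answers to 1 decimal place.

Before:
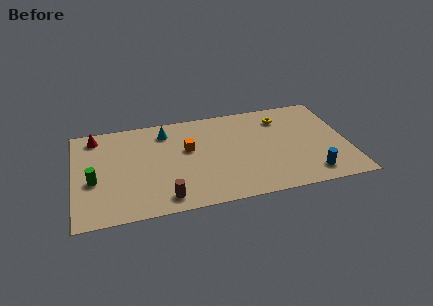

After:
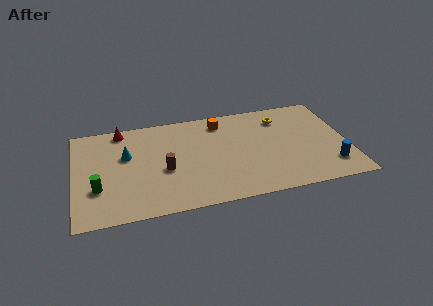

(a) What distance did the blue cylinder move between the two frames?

1.3

From (13.3, 1.4) to (14.5, 1.9), the blue cylinder covered √(1.2² + 0.5²) ≈ 1.3 units.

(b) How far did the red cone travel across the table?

1.5

From (1.3, 7.3) to (2.8, 7.6), the red cone covered √(1.5² + 0.3²) ≈ 1.5 units.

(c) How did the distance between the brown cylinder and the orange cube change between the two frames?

+0.7

They were about 4.2 units apart before and 4.9 after — 0.7 units further apart.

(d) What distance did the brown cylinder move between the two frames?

2.4

The brown cylinder moved from about (5.0, 1.2) to (5.1, 3.6), a distance of √(0.1² + 2.4²) ≈ 2.4.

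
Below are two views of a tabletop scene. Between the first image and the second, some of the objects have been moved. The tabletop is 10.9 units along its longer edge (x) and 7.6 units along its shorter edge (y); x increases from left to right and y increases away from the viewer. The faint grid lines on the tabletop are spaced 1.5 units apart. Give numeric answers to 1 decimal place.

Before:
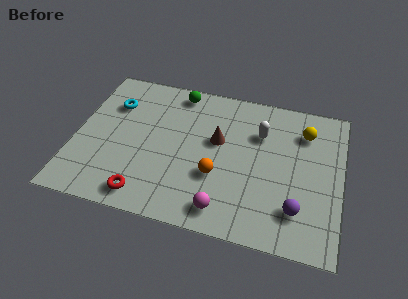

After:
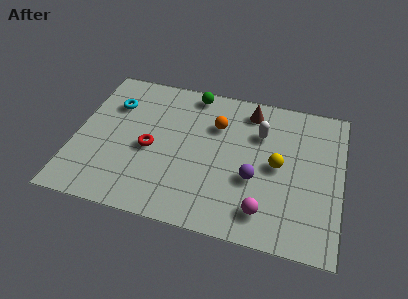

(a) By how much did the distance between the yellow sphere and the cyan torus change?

-0.8

They were about 7.9 units apart before and 7.1 after — 0.8 units closer together.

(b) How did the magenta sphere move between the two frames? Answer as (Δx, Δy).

(1.6, 0.3)

The magenta sphere started near (6.3, 1.1) and ended near (7.9, 1.4).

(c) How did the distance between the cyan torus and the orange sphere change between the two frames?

-0.9

The distance was about 5.2 in the first image and 4.3 in the second, so they moved 0.9 units closer together.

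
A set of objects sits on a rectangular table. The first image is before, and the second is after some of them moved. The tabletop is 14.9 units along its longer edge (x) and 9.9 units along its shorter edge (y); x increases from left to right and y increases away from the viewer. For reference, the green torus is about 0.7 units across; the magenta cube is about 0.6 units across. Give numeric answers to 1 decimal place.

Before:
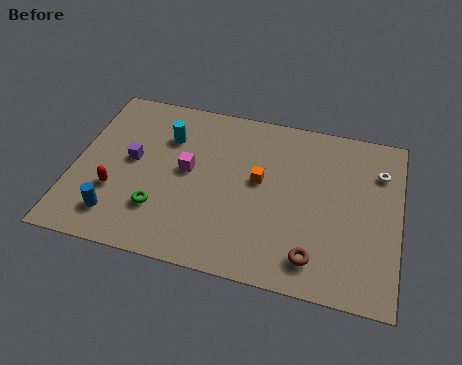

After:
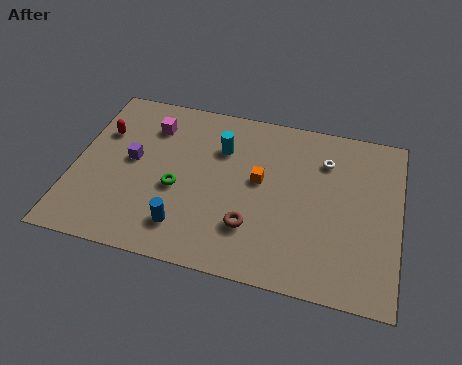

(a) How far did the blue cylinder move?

3.1

The blue cylinder moved from about (2.2, 1.9) to (5.3, 2.0), a distance of √(3.1² + 0.1²) ≈ 3.1.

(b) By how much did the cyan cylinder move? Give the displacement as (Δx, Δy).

(2.5, -0.1)

From the two frames, the cyan cylinder sits at roughly (4.1, 7.1) before and (6.6, 7.0) after.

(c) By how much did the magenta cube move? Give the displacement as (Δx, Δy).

(-1.9, 2.3)

The magenta cube was at about (5.2, 5.3) and moved to about (3.3, 7.6).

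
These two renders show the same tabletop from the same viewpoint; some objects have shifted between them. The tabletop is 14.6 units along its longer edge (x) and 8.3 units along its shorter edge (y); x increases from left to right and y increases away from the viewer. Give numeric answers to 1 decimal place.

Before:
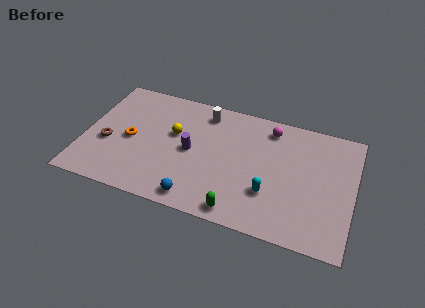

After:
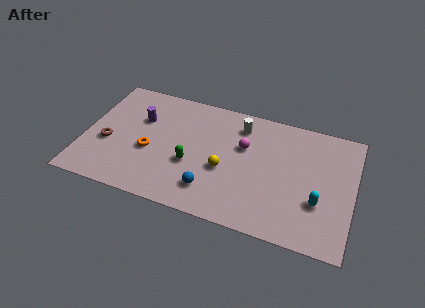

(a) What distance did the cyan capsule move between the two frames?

2.6

The cyan capsule was near (10.2, 2.6) before and (12.8, 2.8) after, so it travelled √(2.6² + 0.2²) ≈ 2.6 units.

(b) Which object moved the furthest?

the green capsule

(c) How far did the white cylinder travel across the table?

2.0

The white cylinder moved from about (6.3, 7.0) to (8.3, 6.7), a distance of √(2.0² + 0.3²) ≈ 2.0.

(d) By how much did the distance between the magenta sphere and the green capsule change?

-2.8

Before: roughly 6.2 units apart; after: 3.4. That's 2.8 units closer together.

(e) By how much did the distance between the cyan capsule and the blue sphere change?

+1.7

They were about 4.1 units apart before and 5.8 after — 1.7 units further apart.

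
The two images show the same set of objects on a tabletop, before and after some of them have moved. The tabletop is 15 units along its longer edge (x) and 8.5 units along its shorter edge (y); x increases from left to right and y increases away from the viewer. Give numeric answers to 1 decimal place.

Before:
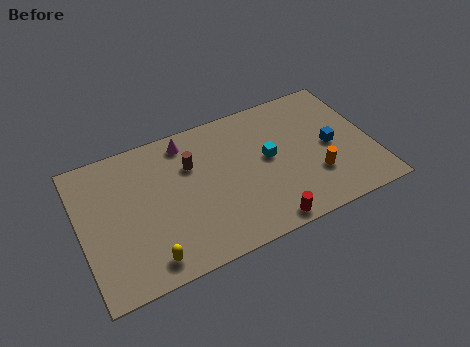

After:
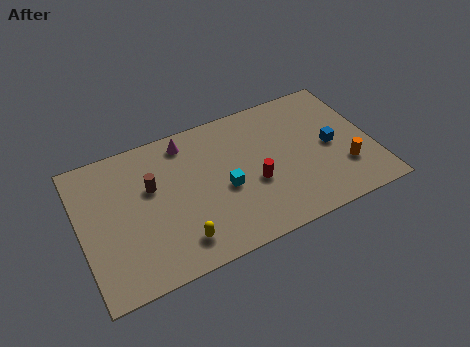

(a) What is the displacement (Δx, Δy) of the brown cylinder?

(-2.1, -0.5)

From the two frames, the brown cylinder sits at roughly (5.8, 5.8) before and (3.7, 5.3) after.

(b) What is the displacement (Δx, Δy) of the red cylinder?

(-0.2, 2.6)

The red cylinder was at about (9.0, 0.8) and moved to about (8.8, 3.4).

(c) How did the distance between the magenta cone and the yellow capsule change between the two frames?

-0.8

They were about 6.6 units apart before and 5.8 after — 0.8 units closer together.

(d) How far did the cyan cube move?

2.6

The cyan cube was near (9.7, 4.6) before and (7.3, 3.7) after, so it travelled √(2.4² + 0.9²) ≈ 2.6 units.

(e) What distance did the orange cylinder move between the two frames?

1.5

The orange cylinder was near (11.9, 2.6) before and (13.4, 2.5) after, so it travelled √(1.5² + 0.1²) ≈ 1.5 units.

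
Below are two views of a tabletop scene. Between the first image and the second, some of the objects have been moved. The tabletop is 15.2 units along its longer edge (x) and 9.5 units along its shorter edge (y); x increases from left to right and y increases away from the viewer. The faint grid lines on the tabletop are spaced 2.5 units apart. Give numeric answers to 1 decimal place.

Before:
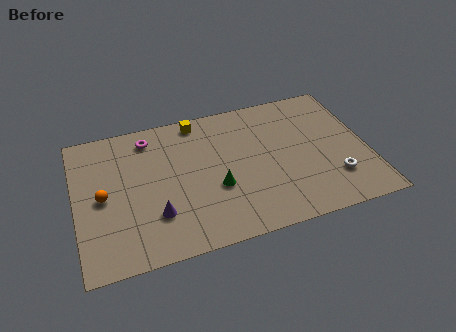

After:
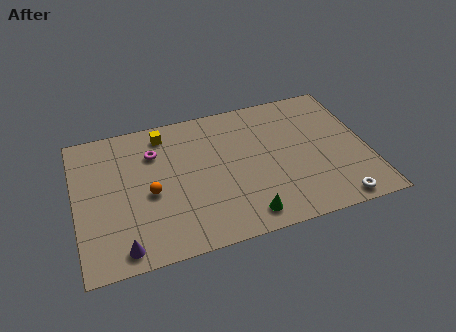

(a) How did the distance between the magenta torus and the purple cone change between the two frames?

+0.8

They were about 5.3 units apart before and 6.1 after — 0.8 units further apart.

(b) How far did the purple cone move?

2.4

The purple cone moved from about (4.0, 2.7) to (2.2, 1.1), a distance of √(1.8² + 1.6²) ≈ 2.4.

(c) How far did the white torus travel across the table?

1.6

From (13.3, 2.5) to (13.2, 0.9), the white torus covered √(0.1² + 1.6²) ≈ 1.6 units.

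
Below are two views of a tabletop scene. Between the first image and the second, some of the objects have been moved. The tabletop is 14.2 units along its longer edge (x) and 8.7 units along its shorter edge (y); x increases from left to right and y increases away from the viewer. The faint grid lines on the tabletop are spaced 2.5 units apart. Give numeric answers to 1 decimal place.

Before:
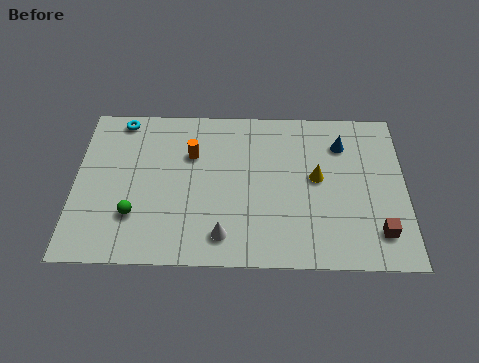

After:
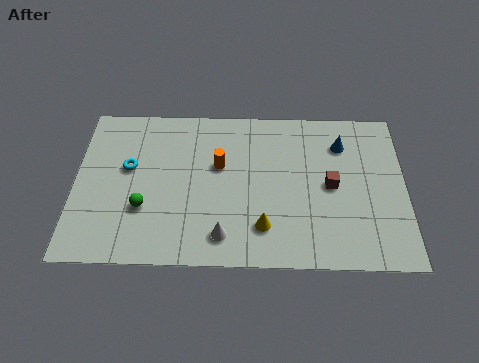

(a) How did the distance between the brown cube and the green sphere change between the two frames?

-2.3

Before: roughly 10.4 units apart; after: 8.1. That's 2.3 units closer together.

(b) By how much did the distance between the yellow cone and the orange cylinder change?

-1.7

They were about 5.5 units apart before and 3.8 after — 1.7 units closer together.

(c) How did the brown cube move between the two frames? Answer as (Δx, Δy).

(-2.0, 2.5)

From the two frames, the brown cube sits at roughly (13.0, 1.8) before and (11.0, 4.3) after.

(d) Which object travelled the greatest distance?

the yellow cone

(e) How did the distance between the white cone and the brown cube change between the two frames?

-1.2

They were about 6.6 units apart before and 5.4 after — 1.2 units closer together.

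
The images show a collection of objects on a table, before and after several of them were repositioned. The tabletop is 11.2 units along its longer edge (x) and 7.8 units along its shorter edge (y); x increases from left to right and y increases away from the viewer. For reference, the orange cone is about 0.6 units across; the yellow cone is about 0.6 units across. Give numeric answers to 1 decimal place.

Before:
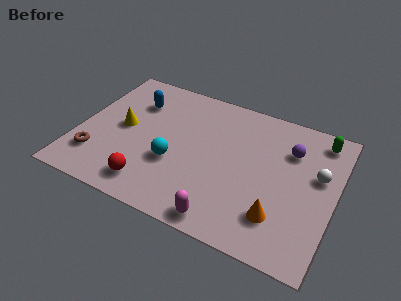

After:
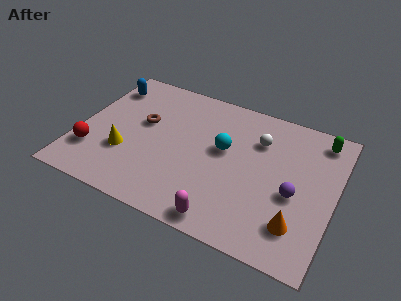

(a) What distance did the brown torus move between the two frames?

3.2

The brown torus was near (1.0, 1.9) before and (2.7, 4.6) after, so it travelled √(1.7² + 2.7²) ≈ 3.2 units.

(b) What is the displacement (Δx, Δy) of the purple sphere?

(0.4, -2.3)

From the two frames, the purple sphere sits at roughly (9.1, 5.6) before and (9.5, 3.3) after.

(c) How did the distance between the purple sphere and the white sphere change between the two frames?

+1.3

They were about 1.6 units apart before and 2.9 after — 1.3 units further apart.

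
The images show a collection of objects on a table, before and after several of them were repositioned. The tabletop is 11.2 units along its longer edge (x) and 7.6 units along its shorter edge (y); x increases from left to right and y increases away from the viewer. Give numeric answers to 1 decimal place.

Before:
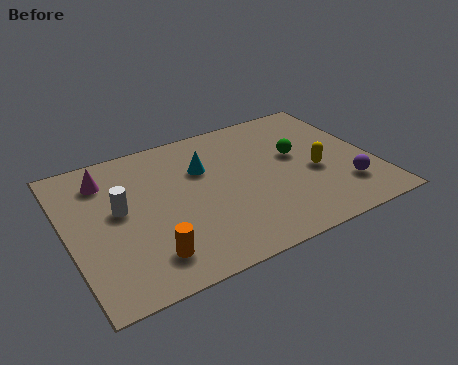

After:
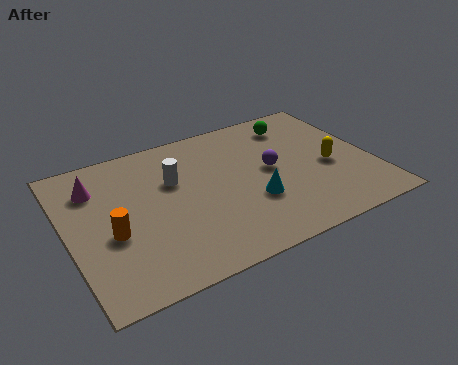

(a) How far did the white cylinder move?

2.2

The white cylinder moved from about (1.9, 4.2) to (4.0, 4.9), a distance of √(2.1² + 0.7²) ≈ 2.2.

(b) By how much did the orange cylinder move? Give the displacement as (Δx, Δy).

(-1.1, 1.6)

The orange cylinder started near (2.6, 1.5) and ended near (1.5, 3.1).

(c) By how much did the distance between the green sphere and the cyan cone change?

+0.7

The distance was about 3.5 in the first image and 4.2 in the second, so they moved 0.7 units further apart.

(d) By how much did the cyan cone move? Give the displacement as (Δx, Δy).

(1.5, -2.5)

The cyan cone started near (5.1, 5.1) and ended near (6.6, 2.6).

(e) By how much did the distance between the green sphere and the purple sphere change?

-0.3

Before: roughly 2.9 units apart; after: 2.6. That's 0.3 units closer together.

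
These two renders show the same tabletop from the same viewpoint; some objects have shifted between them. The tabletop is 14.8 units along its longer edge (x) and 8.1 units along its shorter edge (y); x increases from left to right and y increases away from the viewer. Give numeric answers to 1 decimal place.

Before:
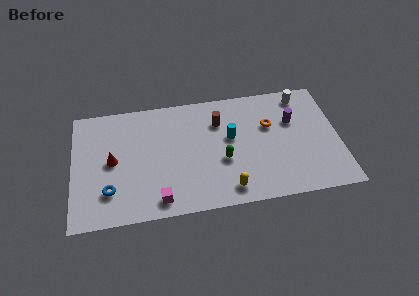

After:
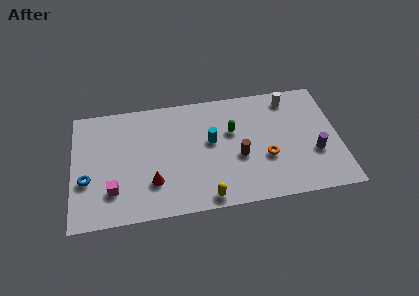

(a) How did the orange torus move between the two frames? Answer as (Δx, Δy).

(-0.3, -2.2)

From the two frames, the orange torus sits at roughly (11.0, 5.2) before and (10.7, 3.0) after.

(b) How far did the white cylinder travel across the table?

0.7

The white cylinder was near (12.9, 7.0) before and (12.2, 6.9) after, so it travelled √(0.7² + 0.1²) ≈ 0.7 units.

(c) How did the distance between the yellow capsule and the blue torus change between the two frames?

+0.3

They were about 6.6 units apart before and 6.9 after — 0.3 units further apart.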